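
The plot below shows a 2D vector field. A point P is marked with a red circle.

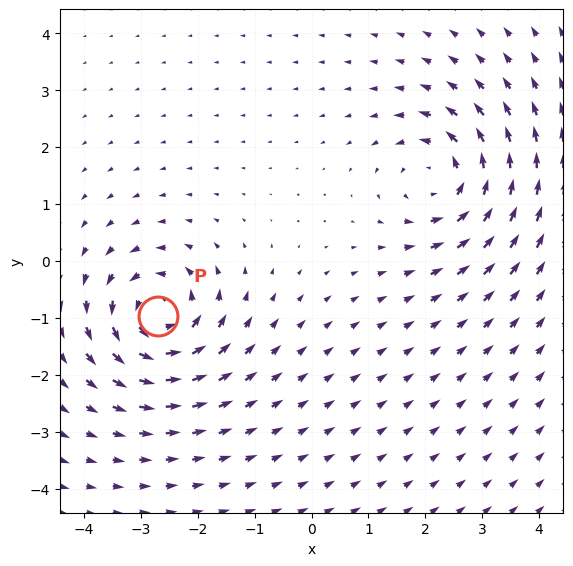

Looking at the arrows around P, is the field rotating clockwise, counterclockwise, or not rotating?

counterclockwise

Near P at (-2.7, -1.0) the arrows circulate counterclockwise. The curl (z-component) there is about +4; positive curl means counterclockwise rotation.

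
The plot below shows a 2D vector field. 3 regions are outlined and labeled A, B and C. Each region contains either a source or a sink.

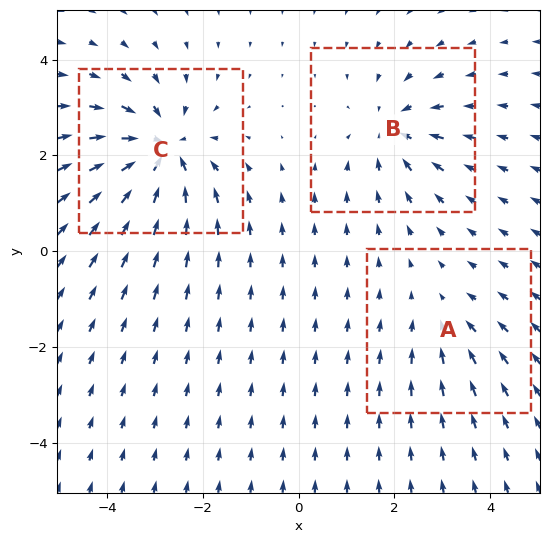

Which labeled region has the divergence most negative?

C

Divergence at each region's feature centre — A: about -2, B: about -4, C: about -5. Region C is most negative.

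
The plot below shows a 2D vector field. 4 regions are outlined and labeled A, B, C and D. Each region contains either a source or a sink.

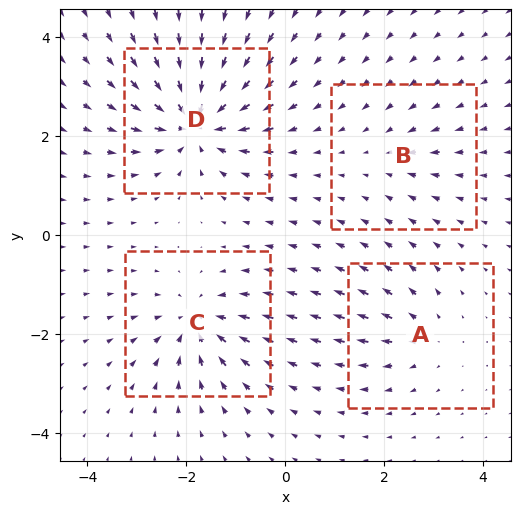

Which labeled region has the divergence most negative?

Divergence at each region's feature centre — A: about +4, B: about -3, C: about -6, D: about -9. Region D is most negative.

D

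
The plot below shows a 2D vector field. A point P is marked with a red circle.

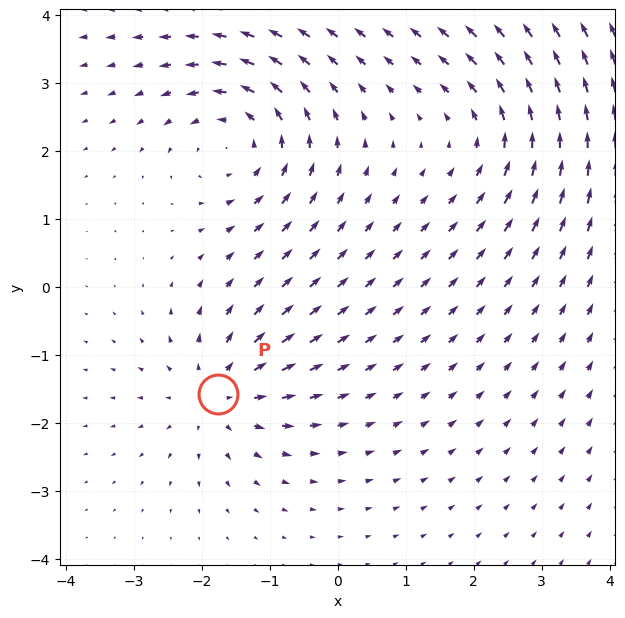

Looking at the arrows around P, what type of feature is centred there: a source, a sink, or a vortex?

At P (-1.8, -1.6) the arrows spread outward. Divergence about +5, curl ≈0 — positive divergence with near-zero curl is a source.

source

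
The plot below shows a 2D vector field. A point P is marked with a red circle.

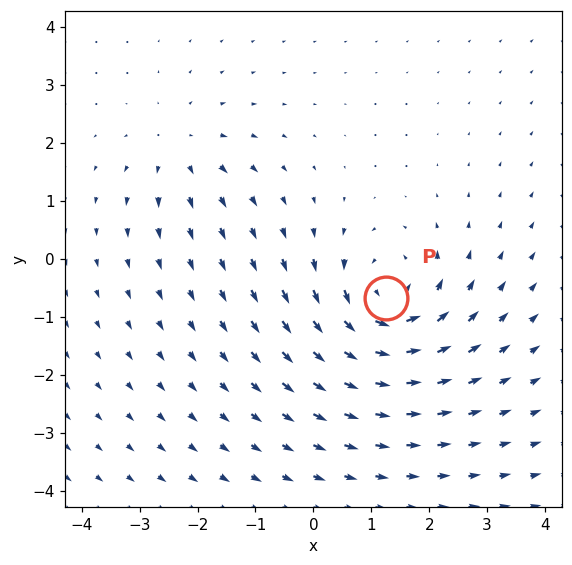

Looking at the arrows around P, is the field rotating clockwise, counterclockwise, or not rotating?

counterclockwise

Near P at (1.3, -0.7) the arrows circulate counterclockwise. The curl (z-component) there is about +5; positive curl means counterclockwise rotation.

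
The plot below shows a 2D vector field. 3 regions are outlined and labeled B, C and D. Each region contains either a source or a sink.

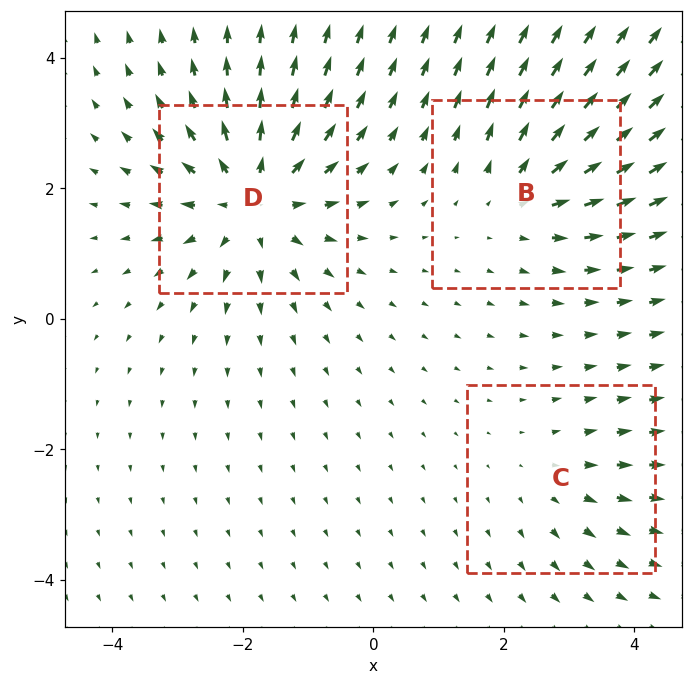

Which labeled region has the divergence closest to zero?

C

Divergence at each region's feature centre — B: about +3, C: about +2, D: about +5. Region C is closest to zero.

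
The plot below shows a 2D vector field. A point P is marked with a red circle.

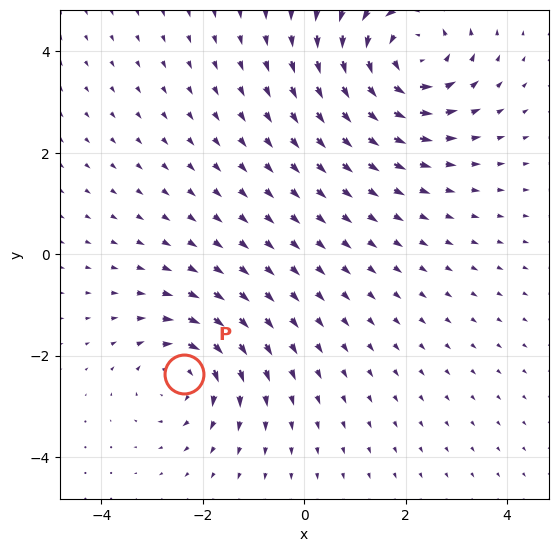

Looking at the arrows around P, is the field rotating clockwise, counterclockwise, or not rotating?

clockwise

Near P at (-2.4, -2.4) the arrows circulate clockwise. The curl (z-component) there is about -4; negative curl means clockwise rotation.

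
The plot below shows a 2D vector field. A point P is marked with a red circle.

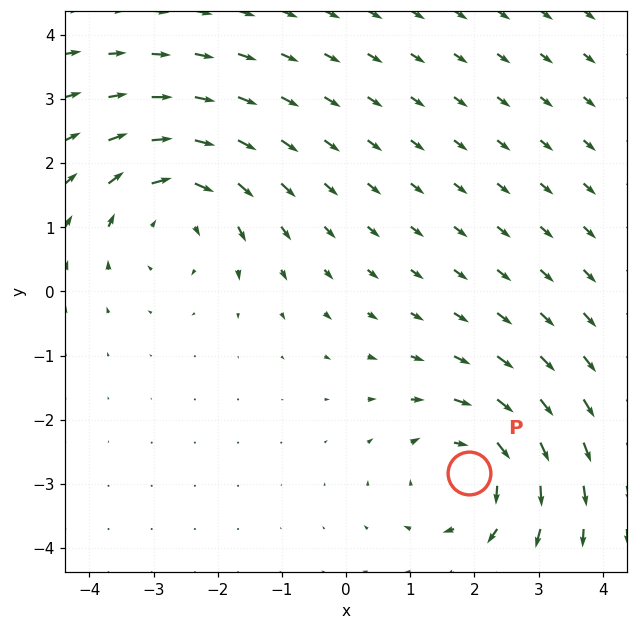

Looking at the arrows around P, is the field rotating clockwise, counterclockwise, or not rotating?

clockwise

Near P at (1.9, -2.8) the arrows circulate clockwise. The curl (z-component) there is about -3; negative curl means clockwise rotation.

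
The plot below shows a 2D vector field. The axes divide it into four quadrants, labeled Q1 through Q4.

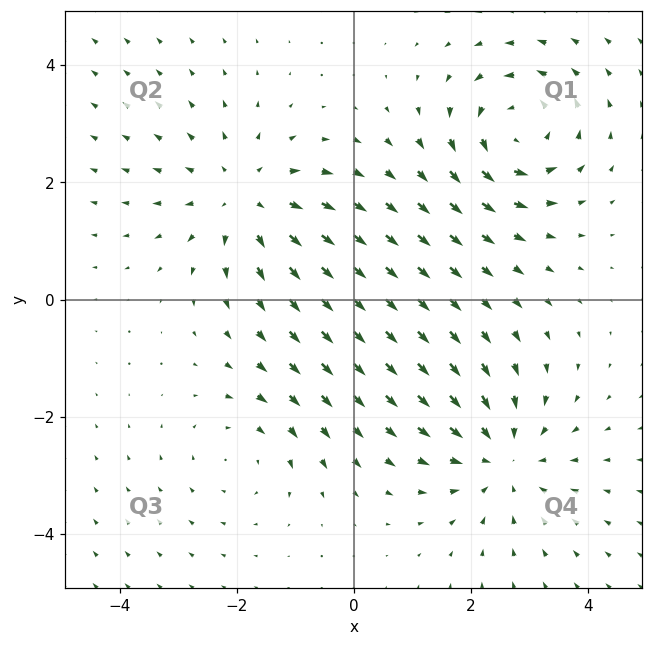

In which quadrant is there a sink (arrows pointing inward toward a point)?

The sink sits at approximately (2.5, -2.7), which lies in quadrant Q4. The divergence there is about -4, negative as expected for a sink.

Q4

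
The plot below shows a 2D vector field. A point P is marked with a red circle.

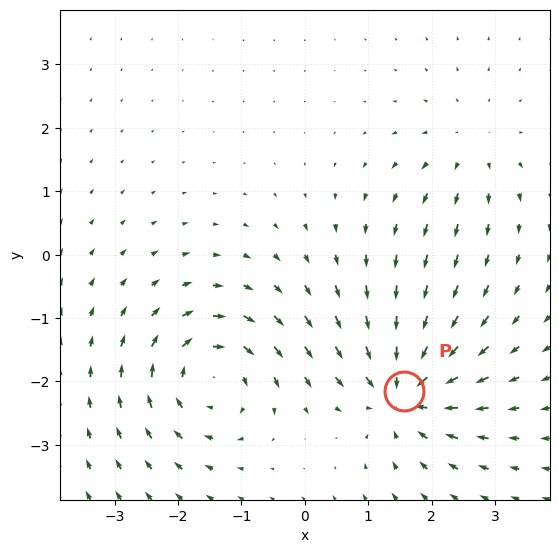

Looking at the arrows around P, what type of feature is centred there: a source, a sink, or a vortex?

sink

At P (1.6, -2.1) the arrows converge inward. Divergence about -6, curl ≈0 — negative divergence with near-zero curl is a sink.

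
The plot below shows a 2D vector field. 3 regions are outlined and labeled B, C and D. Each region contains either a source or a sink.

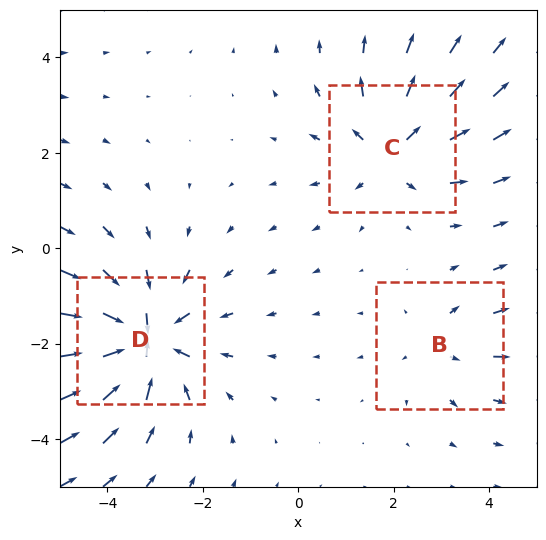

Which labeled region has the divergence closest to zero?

B

Divergence at each region's feature centre — B: about +2, C: about +4, D: about -5. Region B is closest to zero.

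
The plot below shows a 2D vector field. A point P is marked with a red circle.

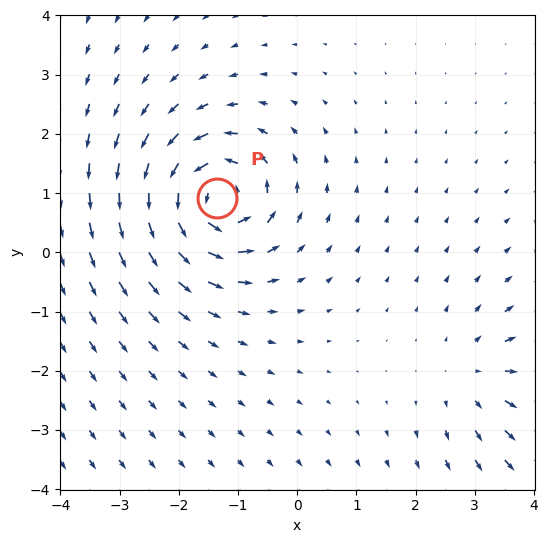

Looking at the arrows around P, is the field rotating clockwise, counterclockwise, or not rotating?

counterclockwise

Near P at (-1.3, 0.9) the arrows circulate counterclockwise. The curl (z-component) there is about +7; positive curl means counterclockwise rotation.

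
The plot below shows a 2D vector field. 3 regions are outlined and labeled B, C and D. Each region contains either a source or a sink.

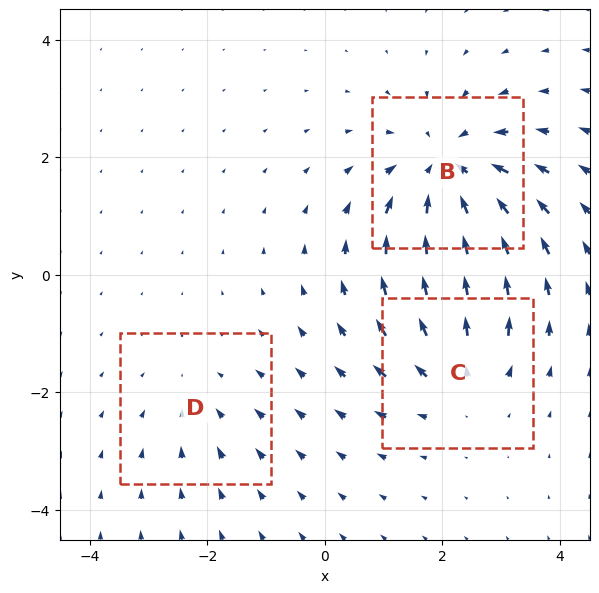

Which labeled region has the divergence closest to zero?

Divergence at each region's feature centre — B: about -4, C: about +3, D: about -2. Region D is closest to zero.

D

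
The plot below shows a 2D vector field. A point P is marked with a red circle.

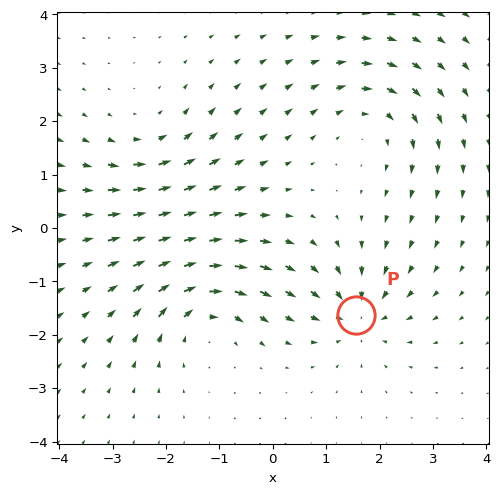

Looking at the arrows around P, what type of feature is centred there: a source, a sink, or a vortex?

At P (1.6, -1.6) the arrows converge inward. Divergence about -4, curl ≈0 — negative divergence with near-zero curl is a sink.

sink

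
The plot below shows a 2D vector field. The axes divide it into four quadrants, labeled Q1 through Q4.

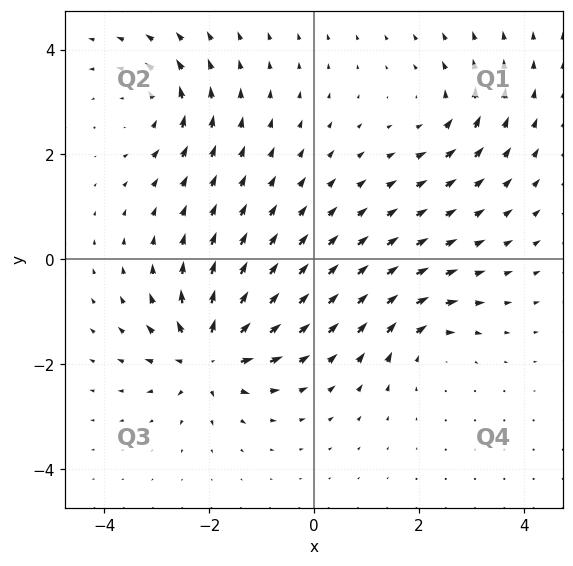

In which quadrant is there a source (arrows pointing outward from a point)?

Q3

The source sits at approximately (-2.0, -1.8), which lies in quadrant Q3. The divergence there is about +7, positive as expected for a source.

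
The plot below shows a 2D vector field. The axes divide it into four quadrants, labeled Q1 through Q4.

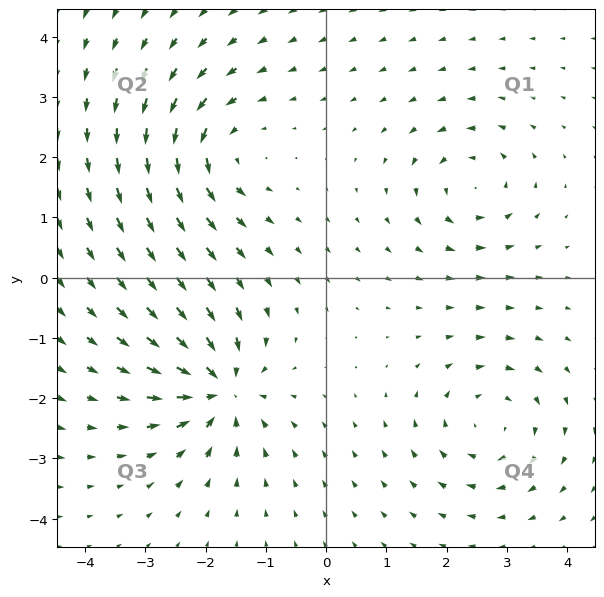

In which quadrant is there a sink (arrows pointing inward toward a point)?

The sink sits at approximately (-1.8, -1.8), which lies in quadrant Q3. The divergence there is about -7, negative as expected for a sink.

Q3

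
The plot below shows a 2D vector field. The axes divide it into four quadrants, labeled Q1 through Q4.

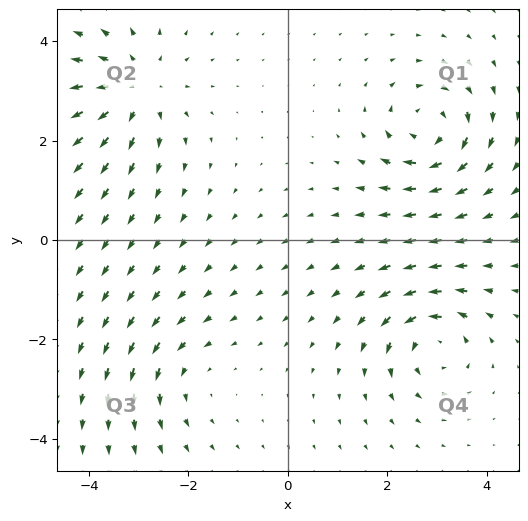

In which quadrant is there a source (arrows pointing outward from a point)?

Q2

The source sits at approximately (-3.1, 3.0), which lies in quadrant Q2. The divergence there is about +5, positive as expected for a source.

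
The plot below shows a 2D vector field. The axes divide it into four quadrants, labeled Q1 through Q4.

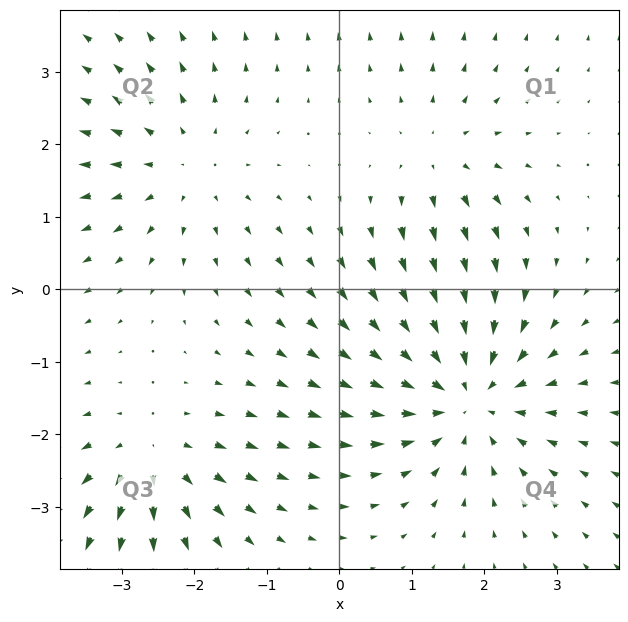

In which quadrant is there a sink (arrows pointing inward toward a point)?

The sink sits at approximately (1.8, -1.5), which lies in quadrant Q4. The divergence there is about -5, negative as expected for a sink.

Q4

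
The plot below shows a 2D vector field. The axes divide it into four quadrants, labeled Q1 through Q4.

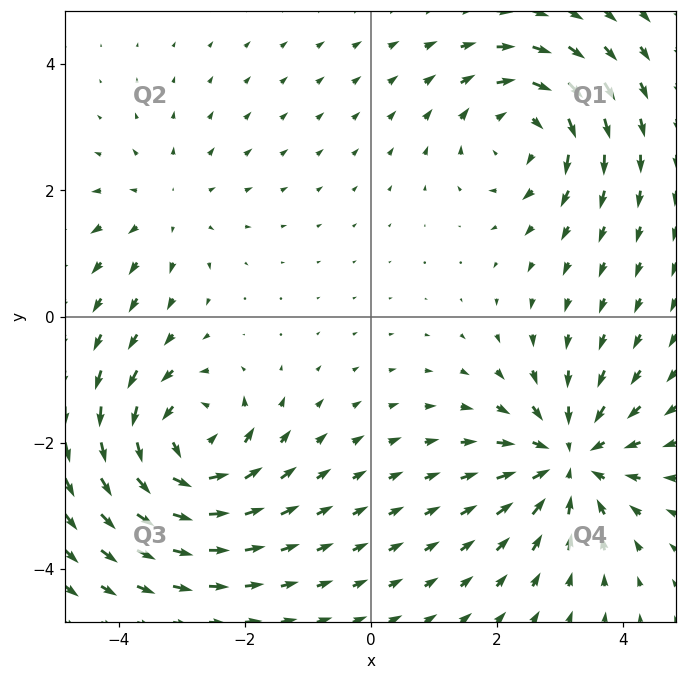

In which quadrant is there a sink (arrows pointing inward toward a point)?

Q4

The sink sits at approximately (3.2, -2.3), which lies in quadrant Q4. The divergence there is about -5, negative as expected for a sink.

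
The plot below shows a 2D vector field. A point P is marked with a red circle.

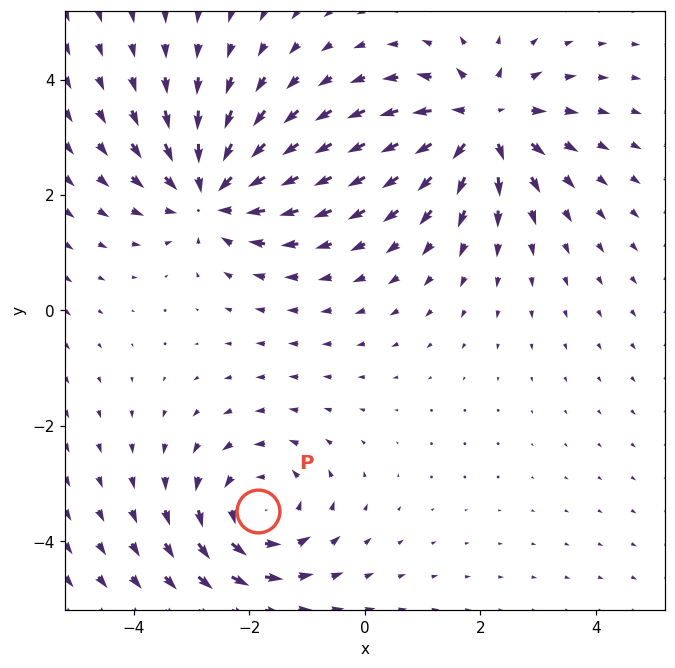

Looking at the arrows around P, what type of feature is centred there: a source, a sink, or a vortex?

vortex

At P (-1.9, -3.5) the arrows circulate counterclockwise. Divergence ≈0, curl about +4 — near-zero divergence with nonzero curl is a vortex.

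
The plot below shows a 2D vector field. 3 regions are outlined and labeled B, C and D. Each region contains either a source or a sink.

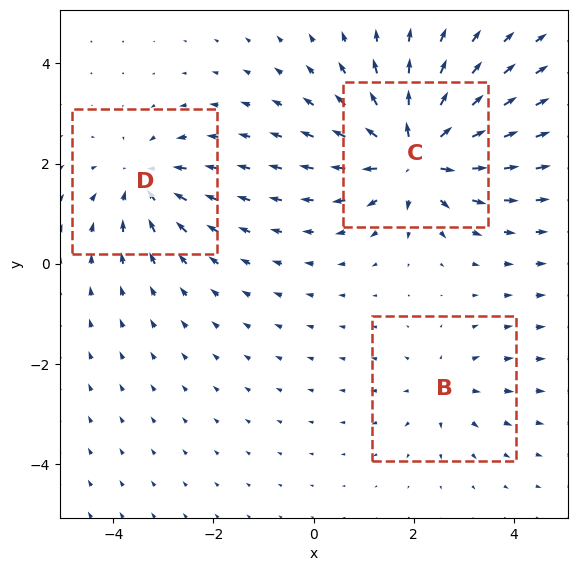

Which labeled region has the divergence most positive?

C

Divergence at each region's feature centre — B: about +2, C: about +6, D: about -3. Region C is most positive.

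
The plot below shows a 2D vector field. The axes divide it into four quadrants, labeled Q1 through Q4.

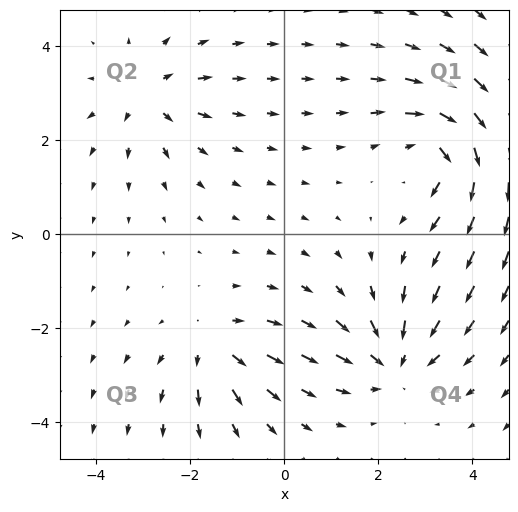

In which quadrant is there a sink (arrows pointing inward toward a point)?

The sink sits at approximately (2.3, -2.7), which lies in quadrant Q4. The divergence there is about -5, negative as expected for a sink.

Q4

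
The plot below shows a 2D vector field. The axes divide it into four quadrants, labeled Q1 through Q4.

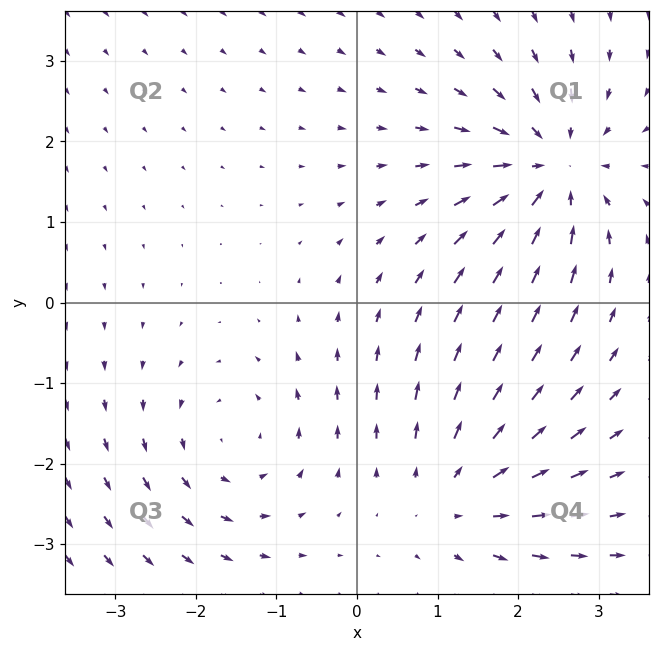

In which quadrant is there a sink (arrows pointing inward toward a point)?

Q1

The sink sits at approximately (2.4, 1.7), which lies in quadrant Q1. The divergence there is about -5, negative as expected for a sink.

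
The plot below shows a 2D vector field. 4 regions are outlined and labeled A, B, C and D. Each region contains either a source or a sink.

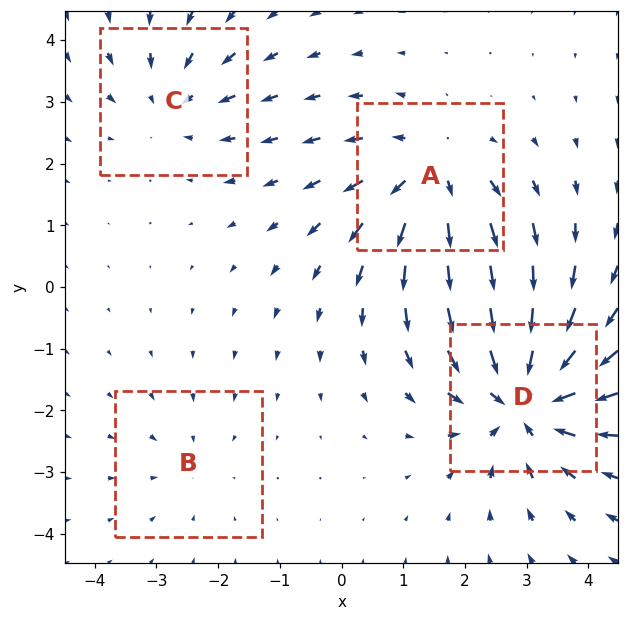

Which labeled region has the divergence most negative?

D

Divergence at each region's feature centre — A: about +5, B: about -2, C: about -3, D: about -7. Region D is most negative.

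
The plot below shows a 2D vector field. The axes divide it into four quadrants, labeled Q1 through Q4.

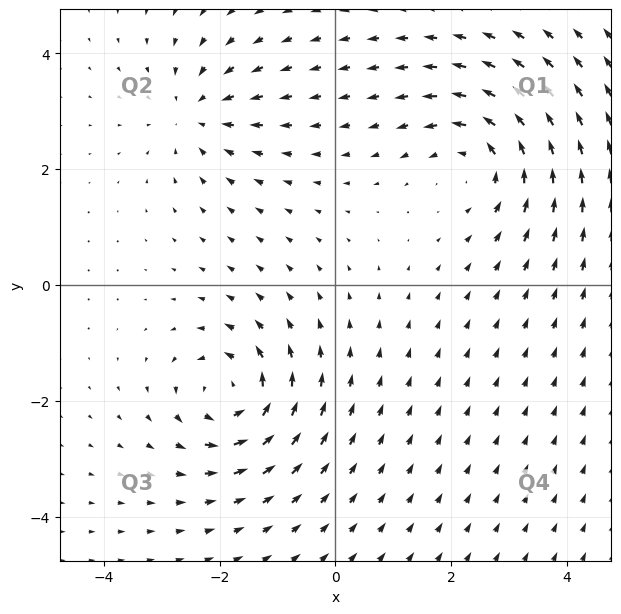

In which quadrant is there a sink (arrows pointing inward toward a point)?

The sink sits at approximately (-2.4, 3.0), which lies in quadrant Q2. The divergence there is about -4, negative as expected for a sink.

Q2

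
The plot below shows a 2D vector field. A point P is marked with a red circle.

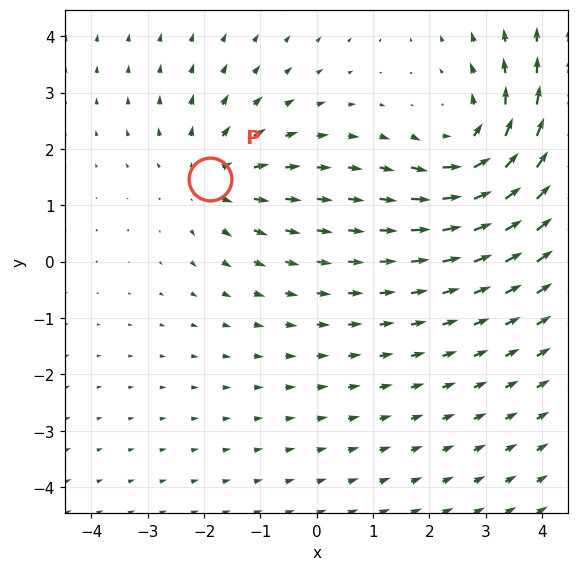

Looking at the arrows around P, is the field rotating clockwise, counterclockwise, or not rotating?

not rotating

Near P at (-1.9, 1.5) the arrows show no circulation. The curl there is ≈0.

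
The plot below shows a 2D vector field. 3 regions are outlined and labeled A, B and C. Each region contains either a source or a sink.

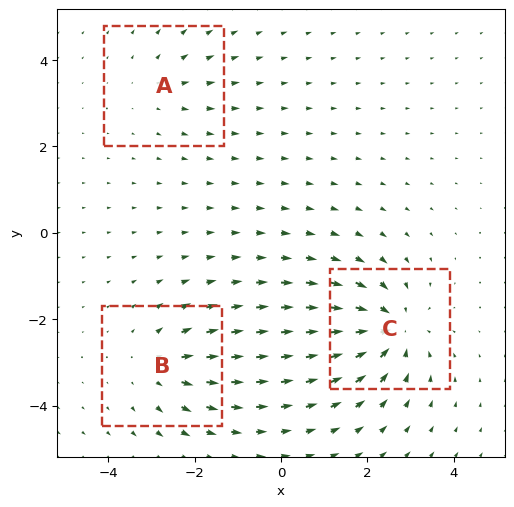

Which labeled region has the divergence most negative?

Divergence at each region's feature centre — A: about +2, B: about +3, C: about -5. Region C is most negative.

C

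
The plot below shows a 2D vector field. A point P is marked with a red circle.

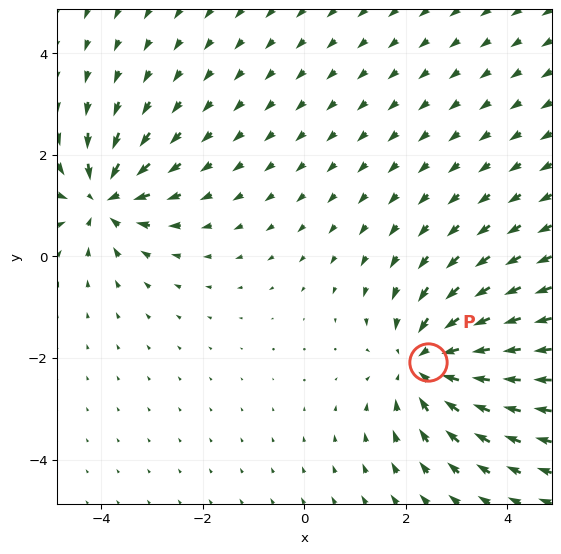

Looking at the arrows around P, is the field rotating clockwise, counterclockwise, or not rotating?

not rotating

Near P at (2.4, -2.1) the arrows show no circulation. The curl there is ≈0.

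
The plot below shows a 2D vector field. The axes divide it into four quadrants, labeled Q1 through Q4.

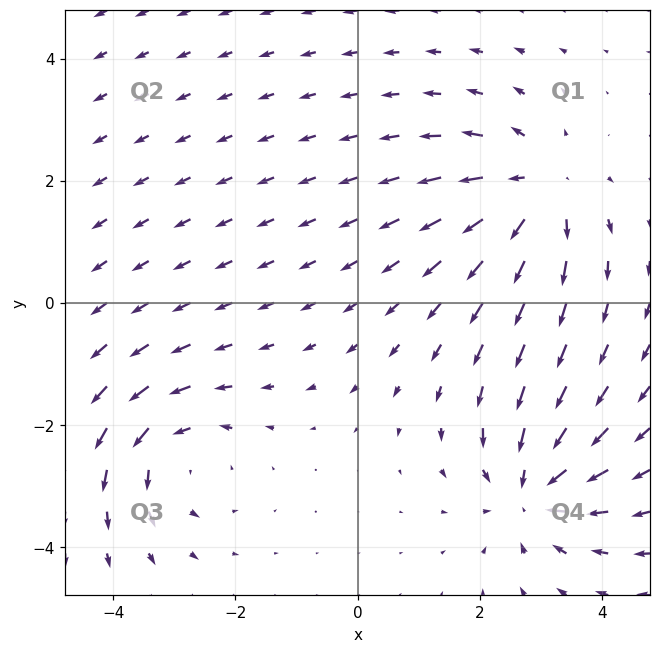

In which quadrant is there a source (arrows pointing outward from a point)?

The source sits at approximately (2.9, 1.9), which lies in quadrant Q1. The divergence there is about +5, positive as expected for a source.

Q1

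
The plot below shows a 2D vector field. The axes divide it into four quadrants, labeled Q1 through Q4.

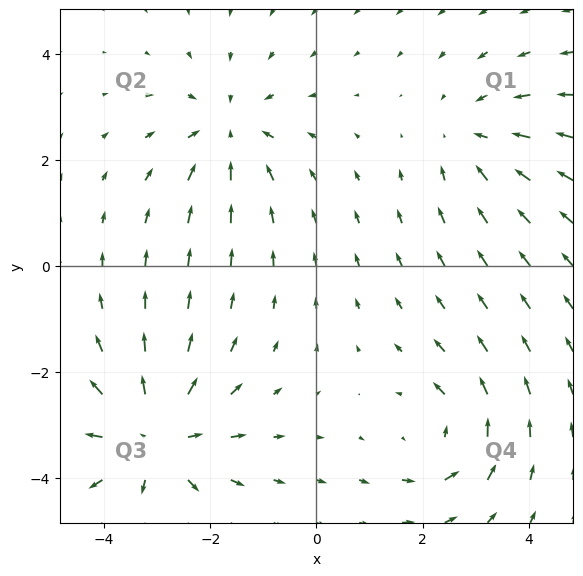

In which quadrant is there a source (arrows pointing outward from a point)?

The source sits at approximately (-3.1, -3.3), which lies in quadrant Q3. The divergence there is about +4, positive as expected for a source.

Q3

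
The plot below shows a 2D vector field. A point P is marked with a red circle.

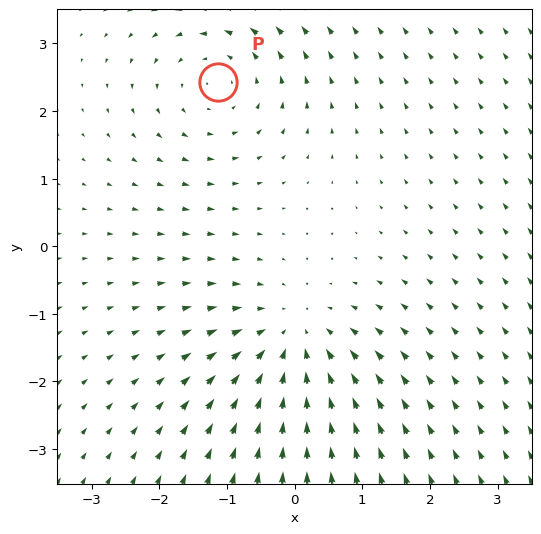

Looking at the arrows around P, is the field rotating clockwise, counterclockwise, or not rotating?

Near P at (-1.1, 2.4) the arrows circulate counterclockwise. The curl (z-component) there is about +3; positive curl means counterclockwise rotation.

counterclockwise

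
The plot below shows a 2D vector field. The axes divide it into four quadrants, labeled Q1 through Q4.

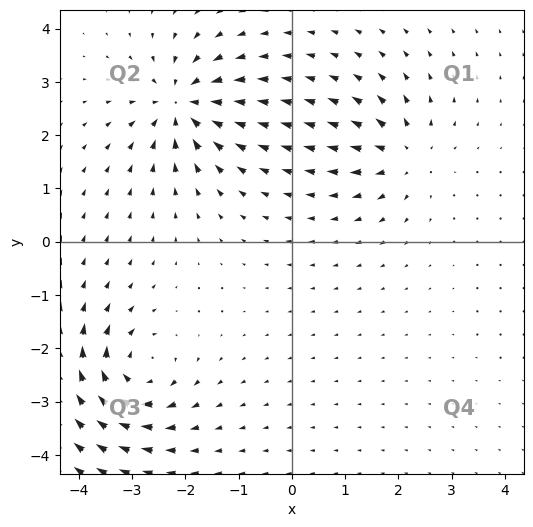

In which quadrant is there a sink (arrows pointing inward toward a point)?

The sink sits at approximately (-2.1, 2.6), which lies in quadrant Q2. The divergence there is about -6, negative as expected for a sink.

Q2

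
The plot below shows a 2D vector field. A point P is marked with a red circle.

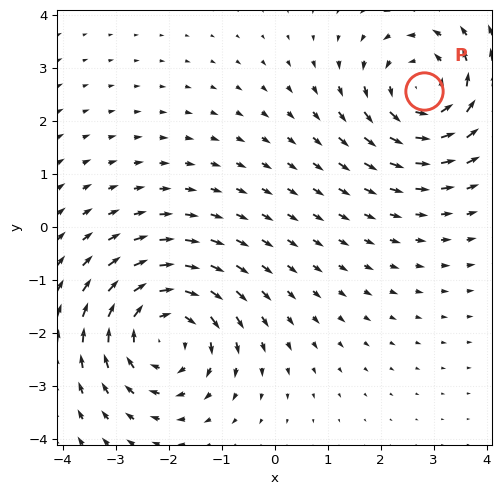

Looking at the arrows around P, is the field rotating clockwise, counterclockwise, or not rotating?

Near P at (2.8, 2.6) the arrows circulate counterclockwise. The curl (z-component) there is about +4; positive curl means counterclockwise rotation.

counterclockwise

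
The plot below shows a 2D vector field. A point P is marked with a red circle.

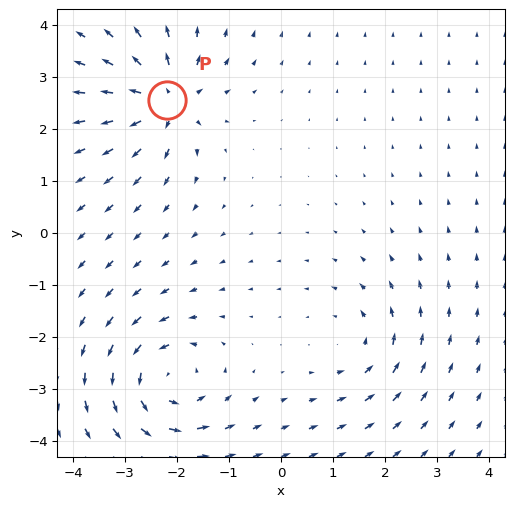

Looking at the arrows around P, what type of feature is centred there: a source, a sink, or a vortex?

source

At P (-2.2, 2.5) the arrows spread outward. Divergence about +6, curl ≈0 — positive divergence with near-zero curl is a source.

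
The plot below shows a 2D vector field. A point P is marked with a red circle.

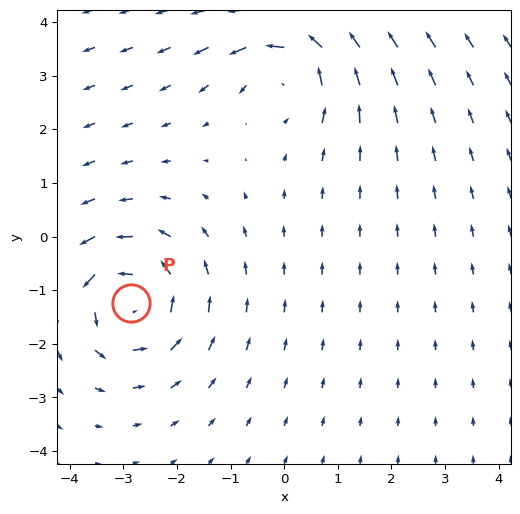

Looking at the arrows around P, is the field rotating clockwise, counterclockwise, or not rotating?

Near P at (-2.9, -1.2) the arrows circulate counterclockwise. The curl (z-component) there is about +4; positive curl means counterclockwise rotation.

counterclockwise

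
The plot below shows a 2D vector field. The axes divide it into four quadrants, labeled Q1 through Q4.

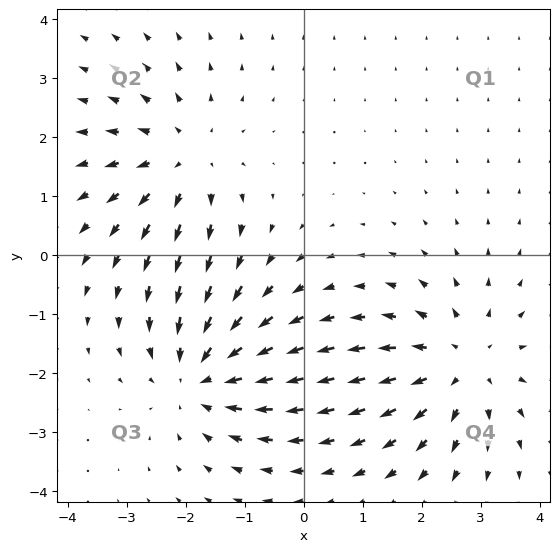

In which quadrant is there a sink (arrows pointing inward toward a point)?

Q3

The sink sits at approximately (-1.7, -2.1), which lies in quadrant Q3. The divergence there is about -5, negative as expected for a sink.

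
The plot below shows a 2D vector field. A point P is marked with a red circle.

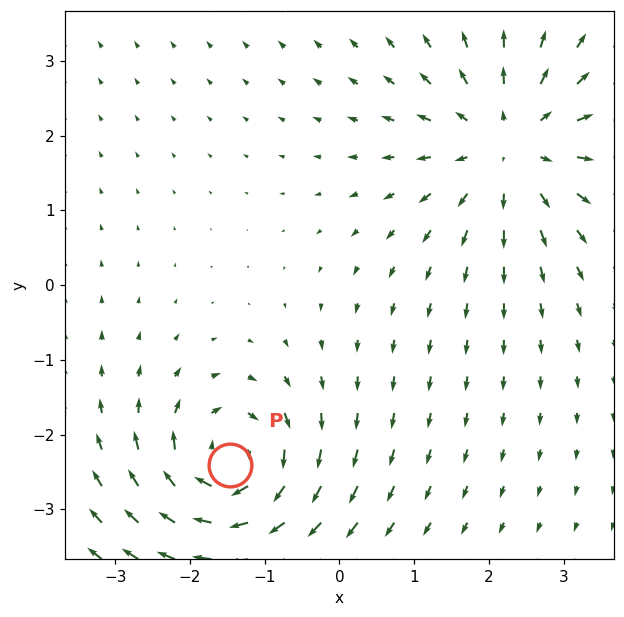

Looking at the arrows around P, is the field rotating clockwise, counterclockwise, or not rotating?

Near P at (-1.5, -2.4) the arrows circulate clockwise. The curl (z-component) there is about -4; negative curl means clockwise rotation.

clockwise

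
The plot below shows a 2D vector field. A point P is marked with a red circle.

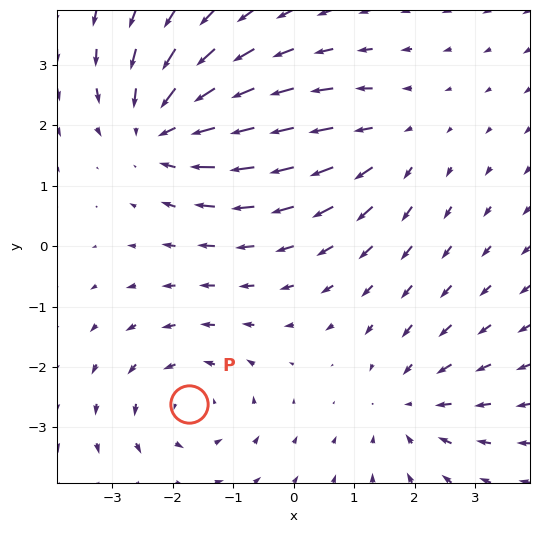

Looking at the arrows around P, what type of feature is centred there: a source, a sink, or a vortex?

At P (-1.7, -2.6) the arrows circulate counterclockwise. Divergence ≈0, curl about +3 — near-zero divergence with nonzero curl is a vortex.

vortex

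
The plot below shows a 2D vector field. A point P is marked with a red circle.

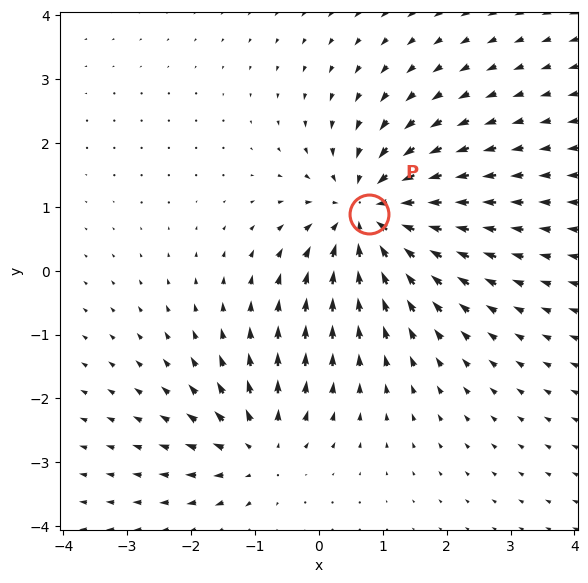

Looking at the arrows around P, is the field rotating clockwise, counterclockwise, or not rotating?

Near P at (0.8, 0.9) the arrows show no circulation. The curl there is ≈0.

not rotating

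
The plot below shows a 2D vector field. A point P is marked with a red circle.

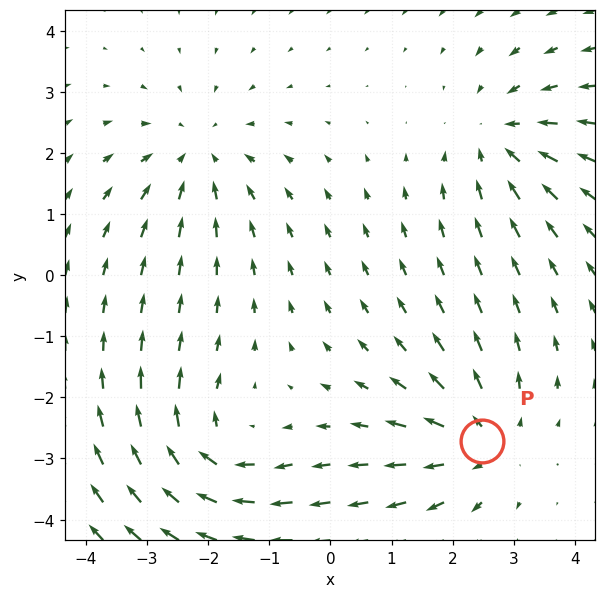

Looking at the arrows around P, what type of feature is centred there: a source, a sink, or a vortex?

source

At P (2.5, -2.7) the arrows spread outward. Divergence about +4, curl ≈0 — positive divergence with near-zero curl is a source.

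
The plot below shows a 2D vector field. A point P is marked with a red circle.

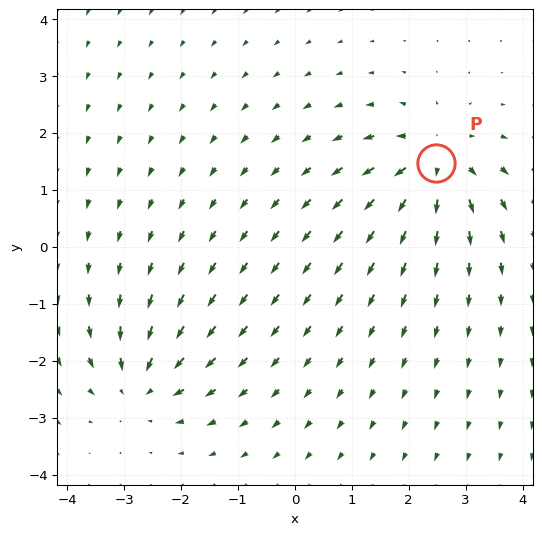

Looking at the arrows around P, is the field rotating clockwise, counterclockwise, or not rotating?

not rotating

Near P at (2.5, 1.5) the arrows show no circulation. The curl there is ≈0.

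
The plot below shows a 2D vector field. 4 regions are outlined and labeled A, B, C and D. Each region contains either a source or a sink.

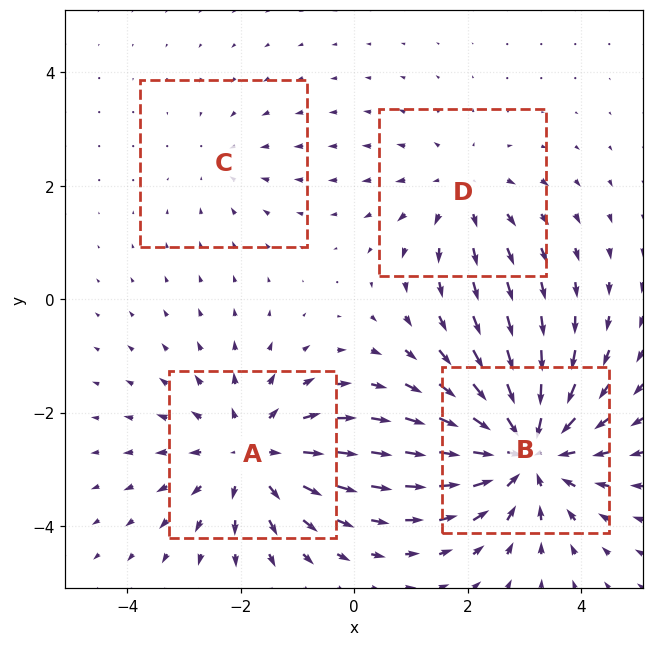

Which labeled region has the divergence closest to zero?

C

Divergence at each region's feature centre — A: about +4, B: about -6, C: about -2, D: about +3. Region C is closest to zero.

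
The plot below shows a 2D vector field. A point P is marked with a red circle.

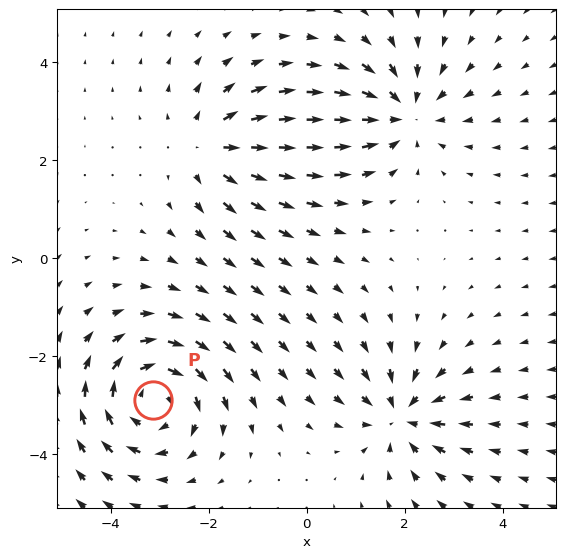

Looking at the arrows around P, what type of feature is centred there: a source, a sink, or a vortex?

At P (-3.1, -2.9) the arrows circulate clockwise. Divergence ≈0, curl about -4 — near-zero divergence with nonzero curl is a vortex.

vortex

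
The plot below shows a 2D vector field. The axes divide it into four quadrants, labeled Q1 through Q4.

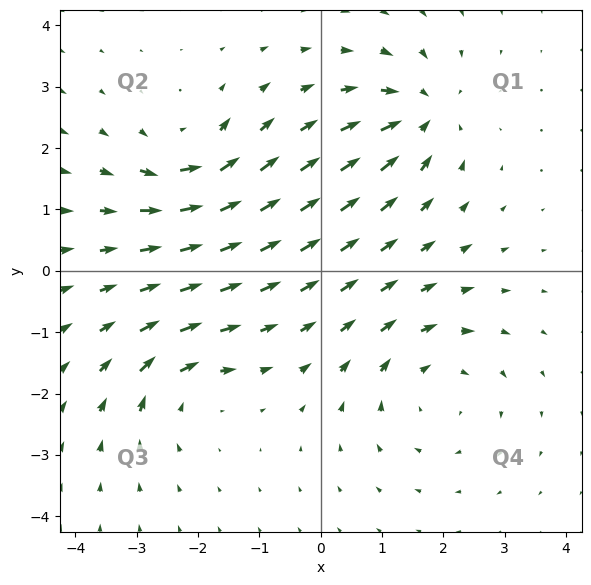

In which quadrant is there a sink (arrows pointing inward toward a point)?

The sink sits at approximately (1.6, 2.6), which lies in quadrant Q1. The divergence there is about -6, negative as expected for a sink.

Q1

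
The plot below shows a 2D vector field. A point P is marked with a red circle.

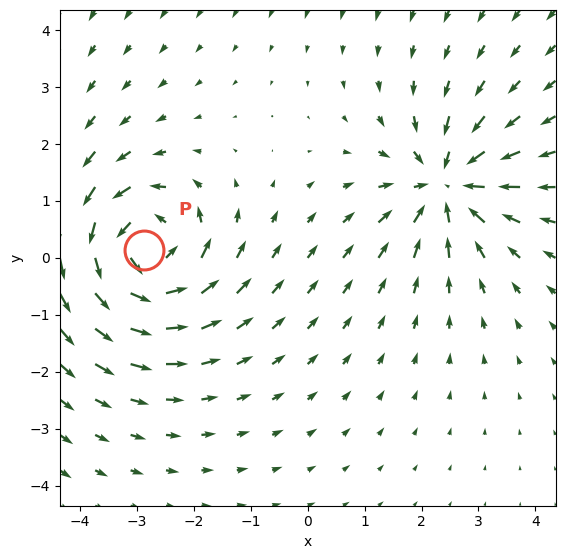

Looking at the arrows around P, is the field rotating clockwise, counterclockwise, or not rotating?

Near P at (-2.9, 0.1) the arrows circulate counterclockwise. The curl (z-component) there is about +5; positive curl means counterclockwise rotation.

counterclockwise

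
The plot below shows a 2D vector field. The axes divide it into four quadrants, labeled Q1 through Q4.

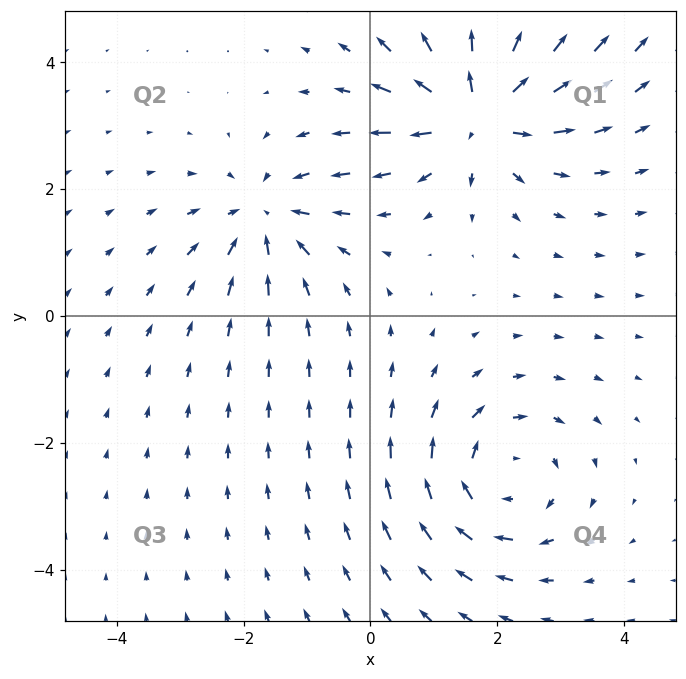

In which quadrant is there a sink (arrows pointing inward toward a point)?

Q2

The sink sits at approximately (-1.7, 1.6), which lies in quadrant Q2. The divergence there is about -4, negative as expected for a sink.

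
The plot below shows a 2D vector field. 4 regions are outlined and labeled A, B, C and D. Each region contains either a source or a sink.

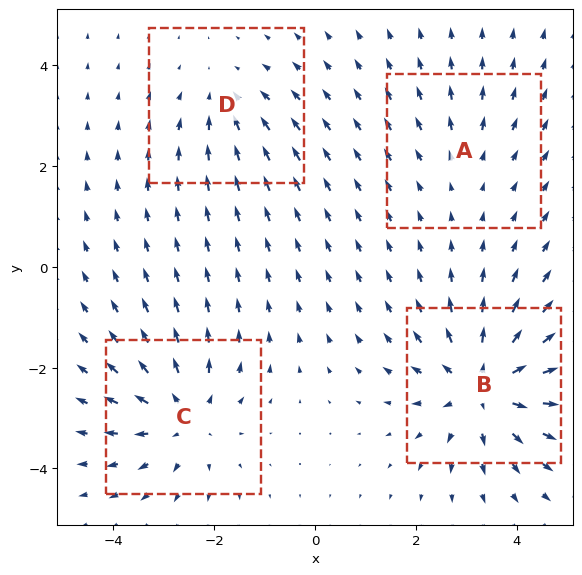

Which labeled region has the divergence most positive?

Divergence at each region's feature centre — A: about +2, B: about +7, C: about +5, D: about -3. Region B is most positive.

B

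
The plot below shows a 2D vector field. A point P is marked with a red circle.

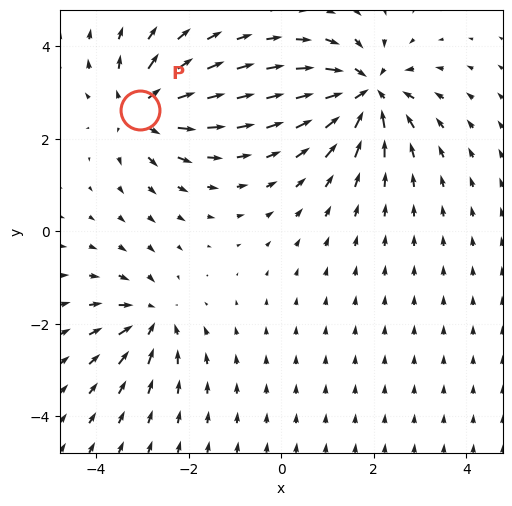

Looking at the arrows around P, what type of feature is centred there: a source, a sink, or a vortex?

source

At P (-3.0, 2.6) the arrows spread outward. Divergence about +5, curl ≈0 — positive divergence with near-zero curl is a source.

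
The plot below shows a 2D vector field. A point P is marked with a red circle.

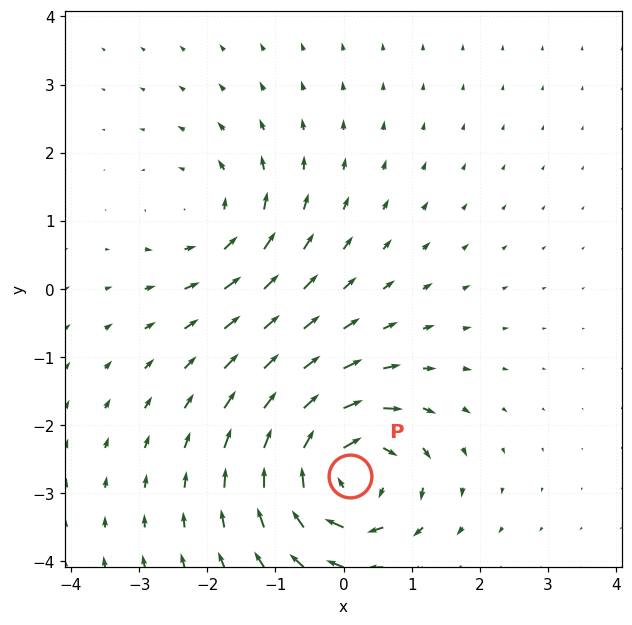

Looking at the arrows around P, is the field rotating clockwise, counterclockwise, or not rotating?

clockwise

Near P at (0.1, -2.7) the arrows circulate clockwise. The curl (z-component) there is about -6; negative curl means clockwise rotation.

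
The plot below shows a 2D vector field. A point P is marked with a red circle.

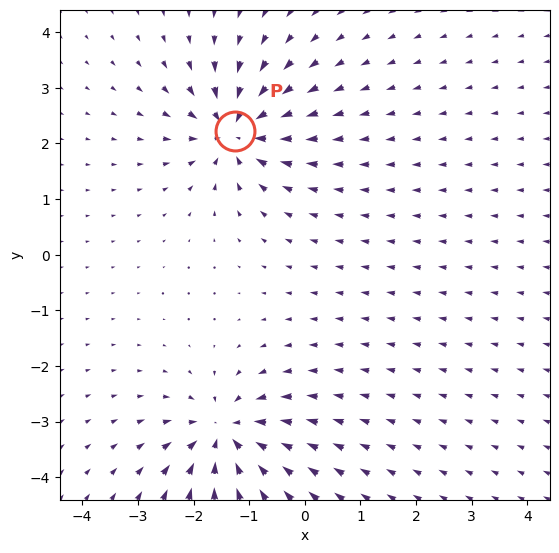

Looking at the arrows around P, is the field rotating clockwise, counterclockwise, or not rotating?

not rotating

Near P at (-1.2, 2.2) the arrows show no circulation. The curl there is ≈0.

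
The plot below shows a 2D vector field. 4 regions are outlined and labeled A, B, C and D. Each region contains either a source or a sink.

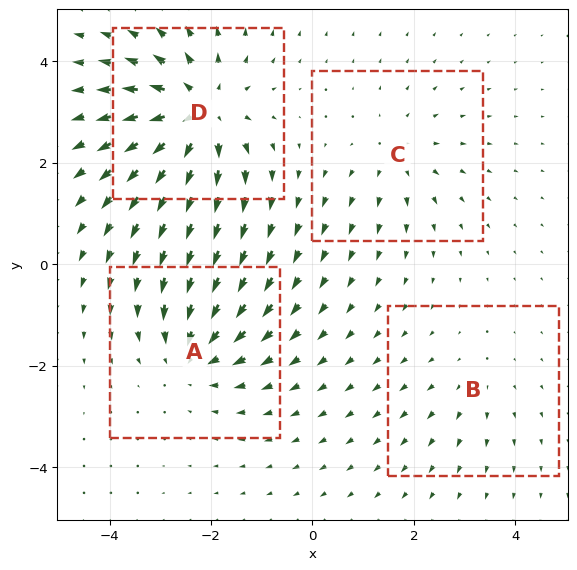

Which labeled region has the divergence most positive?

D

Divergence at each region's feature centre — A: about -4, B: about +2, C: about +3, D: about +7. Region D is most positive.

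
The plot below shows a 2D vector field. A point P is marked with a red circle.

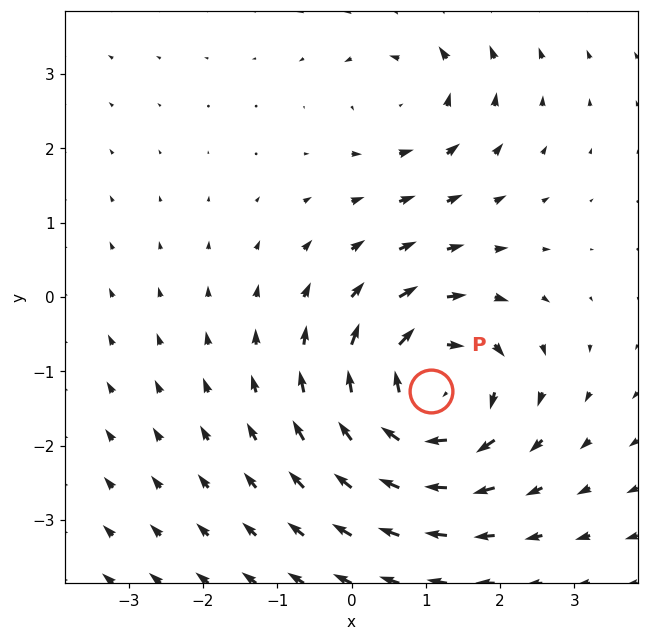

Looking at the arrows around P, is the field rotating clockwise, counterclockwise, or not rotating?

clockwise

Near P at (1.1, -1.3) the arrows circulate clockwise. The curl (z-component) there is about -5; negative curl means clockwise rotation.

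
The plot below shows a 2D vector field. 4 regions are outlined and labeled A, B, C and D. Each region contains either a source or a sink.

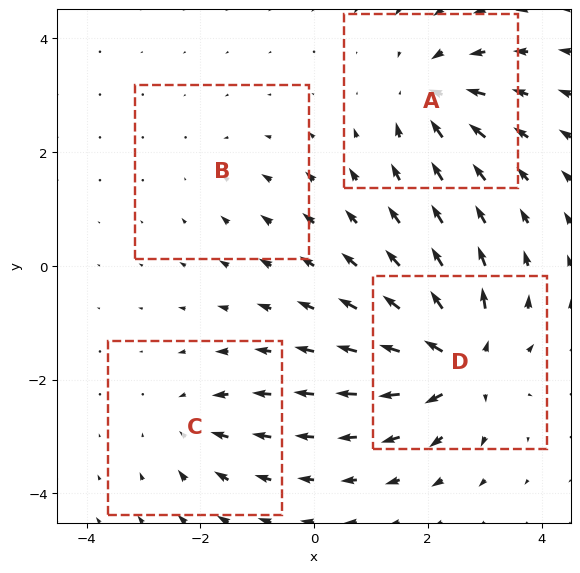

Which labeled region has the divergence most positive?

D

Divergence at each region's feature centre — A: about -6, B: about -2, C: about -4, D: about +9. Region D is most positive.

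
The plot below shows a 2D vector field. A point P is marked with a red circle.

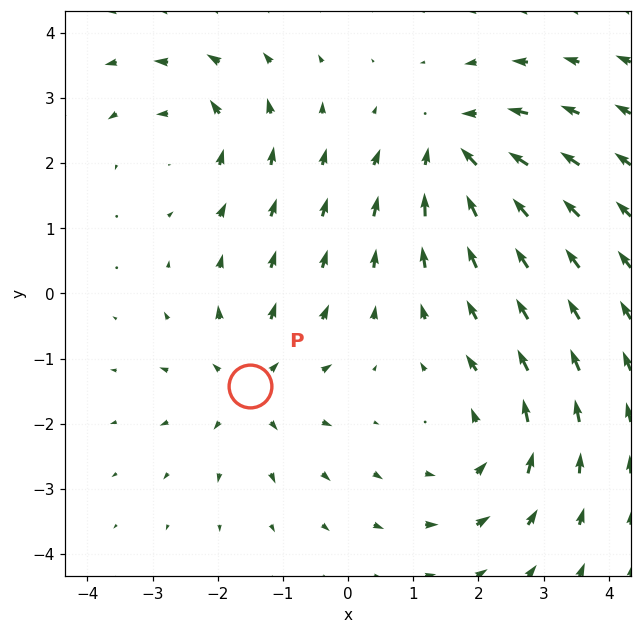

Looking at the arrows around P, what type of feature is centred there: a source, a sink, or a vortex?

source

At P (-1.5, -1.4) the arrows spread outward. Divergence about +4, curl ≈0 — positive divergence with near-zero curl is a source.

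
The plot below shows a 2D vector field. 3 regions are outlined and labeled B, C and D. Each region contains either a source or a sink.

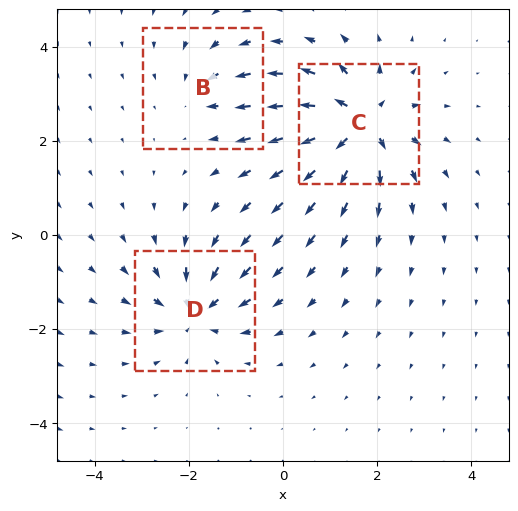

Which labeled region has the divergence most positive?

C

Divergence at each region's feature centre — B: about -3, C: about +6, D: about -4. Region C is most positive.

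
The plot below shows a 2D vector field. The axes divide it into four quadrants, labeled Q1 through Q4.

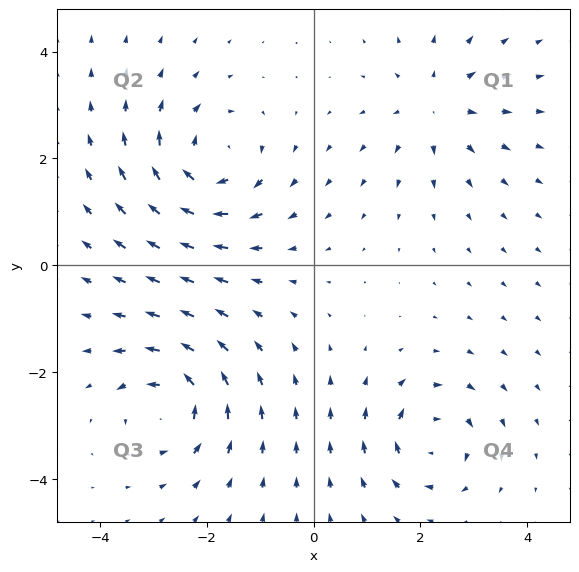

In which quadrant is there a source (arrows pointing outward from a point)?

Q1

The source sits at approximately (2.3, 3.0), which lies in quadrant Q1. The divergence there is about +3, positive as expected for a source.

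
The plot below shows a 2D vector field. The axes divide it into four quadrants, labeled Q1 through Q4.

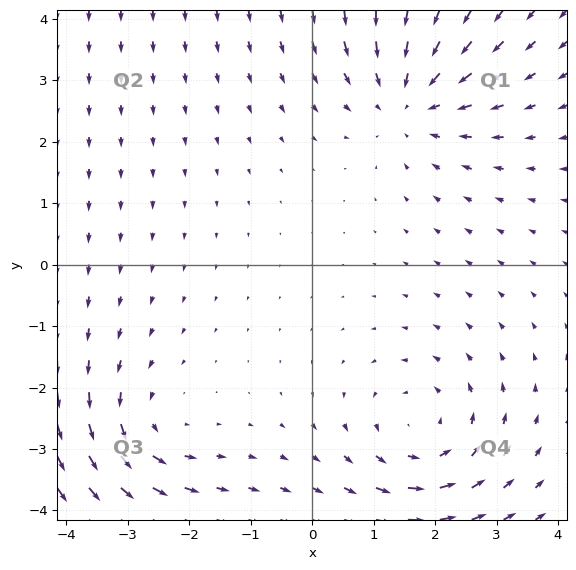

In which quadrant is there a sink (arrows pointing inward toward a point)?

The sink sits at approximately (1.6, 2.7), which lies in quadrant Q1. The divergence there is about -4, negative as expected for a sink.

Q1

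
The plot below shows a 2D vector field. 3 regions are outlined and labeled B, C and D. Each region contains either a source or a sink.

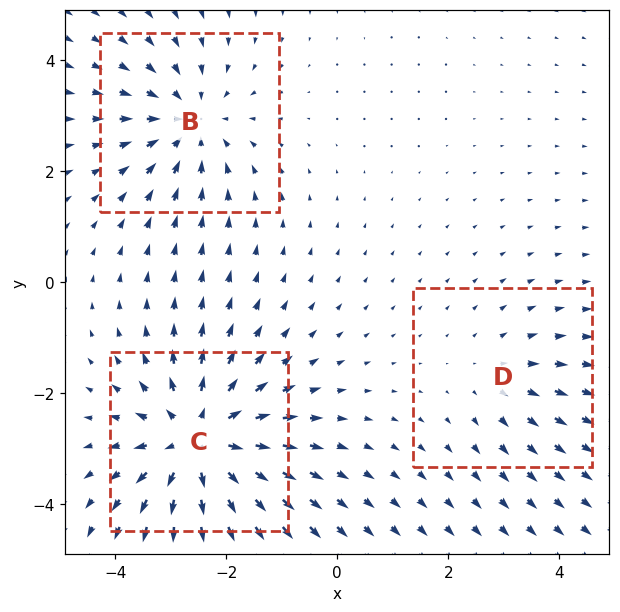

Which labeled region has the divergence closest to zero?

D

Divergence at each region's feature centre — B: about -3, C: about +5, D: about +2. Region D is closest to zero.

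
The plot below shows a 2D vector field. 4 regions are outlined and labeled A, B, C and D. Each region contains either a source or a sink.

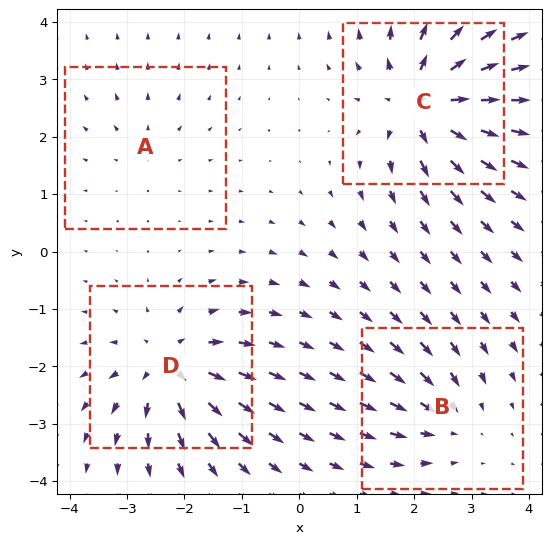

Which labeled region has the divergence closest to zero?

A

Divergence at each region's feature centre — A: about +2, B: about -4, C: about +8, D: about +7. Region A is closest to zero.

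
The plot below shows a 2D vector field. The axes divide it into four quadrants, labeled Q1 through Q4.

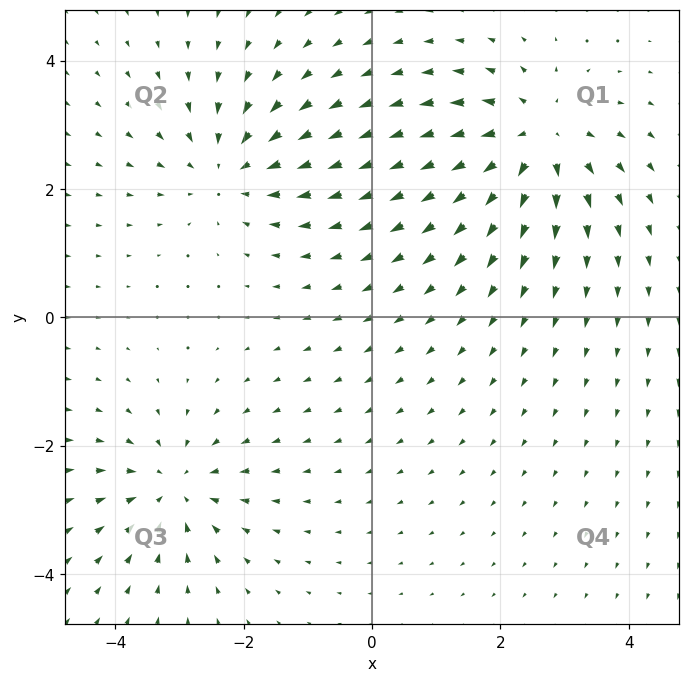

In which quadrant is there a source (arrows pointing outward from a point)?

Q1

The source sits at approximately (2.6, 2.8), which lies in quadrant Q1. The divergence there is about +4, positive as expected for a source.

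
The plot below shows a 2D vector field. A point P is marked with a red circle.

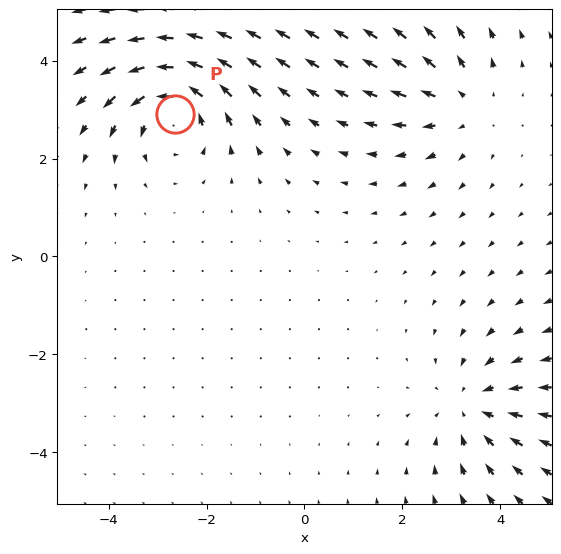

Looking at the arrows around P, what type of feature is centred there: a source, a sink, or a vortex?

vortex

At P (-2.6, 2.9) the arrows circulate counterclockwise. Divergence ≈0, curl about +4 — near-zero divergence with nonzero curl is a vortex.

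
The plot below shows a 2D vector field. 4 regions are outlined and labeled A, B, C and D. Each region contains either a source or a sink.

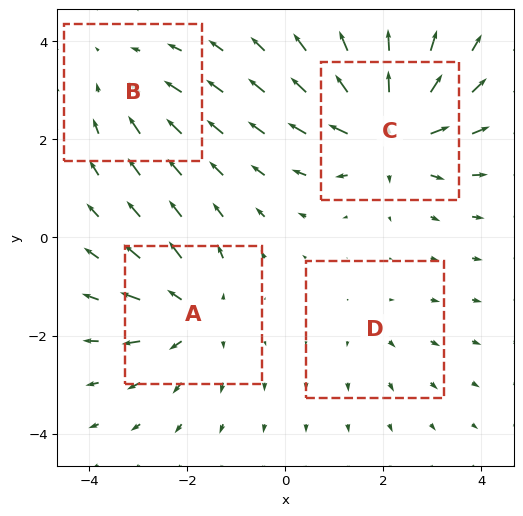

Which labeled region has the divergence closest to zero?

D

Divergence at each region's feature centre — A: about +5, B: about -3, C: about +7, D: about +2. Region D is closest to zero.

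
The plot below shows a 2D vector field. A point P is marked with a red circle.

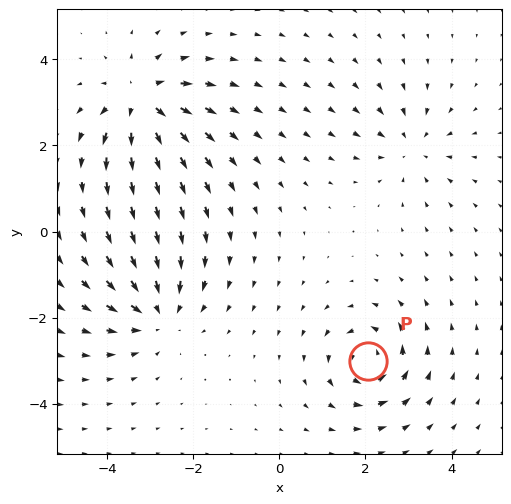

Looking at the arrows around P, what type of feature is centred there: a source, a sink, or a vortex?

At P (2.1, -3.0) the arrows circulate counterclockwise. Divergence ≈0, curl about +6 — near-zero divergence with nonzero curl is a vortex.

vortex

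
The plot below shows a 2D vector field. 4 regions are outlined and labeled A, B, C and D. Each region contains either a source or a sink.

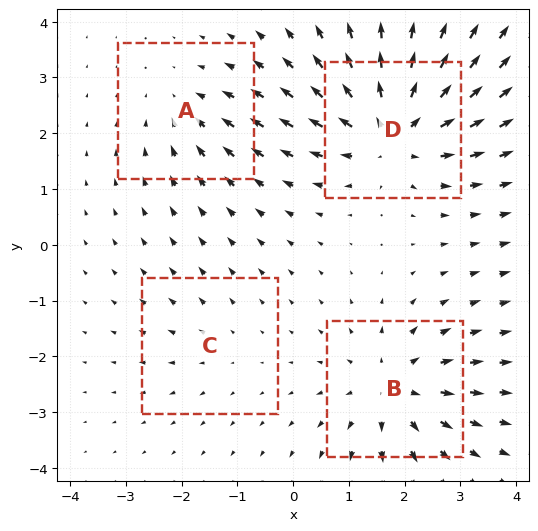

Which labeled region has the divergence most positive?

D

Divergence at each region's feature centre — A: about -3, B: about +5, C: about +2, D: about +7. Region D is most positive.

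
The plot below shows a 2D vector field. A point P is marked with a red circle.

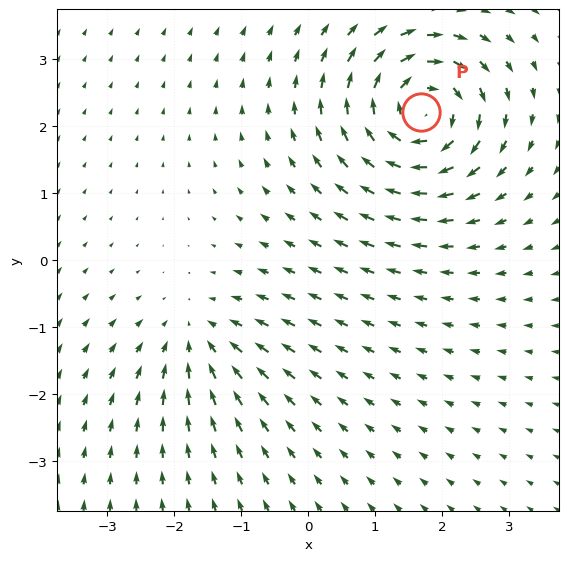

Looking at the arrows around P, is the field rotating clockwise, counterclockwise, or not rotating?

Near P at (1.7, 2.2) the arrows circulate clockwise. The curl (z-component) there is about -6; negative curl means clockwise rotation.

clockwise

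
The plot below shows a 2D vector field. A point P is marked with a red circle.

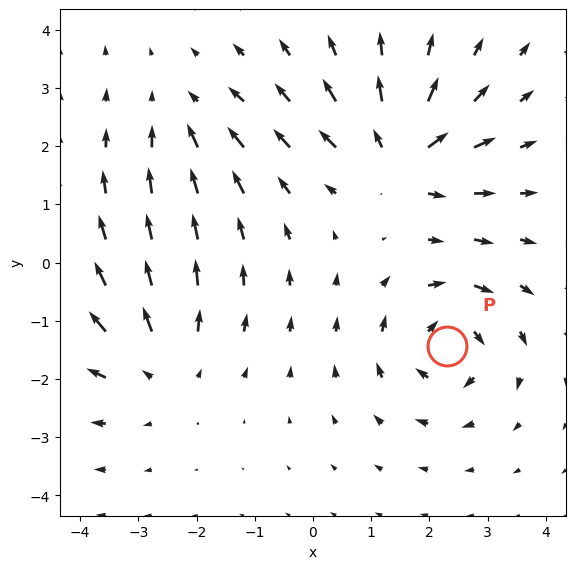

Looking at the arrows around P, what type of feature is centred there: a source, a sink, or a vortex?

vortex

At P (2.3, -1.4) the arrows circulate clockwise. Divergence ≈0, curl about -6 — near-zero divergence with nonzero curl is a vortex.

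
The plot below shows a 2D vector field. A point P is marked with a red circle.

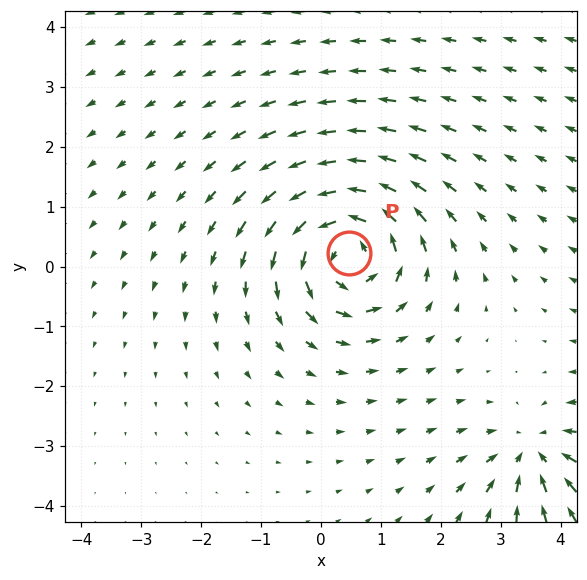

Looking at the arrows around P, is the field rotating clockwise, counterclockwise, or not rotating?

counterclockwise

Near P at (0.5, 0.2) the arrows circulate counterclockwise. The curl (z-component) there is about +6; positive curl means counterclockwise rotation.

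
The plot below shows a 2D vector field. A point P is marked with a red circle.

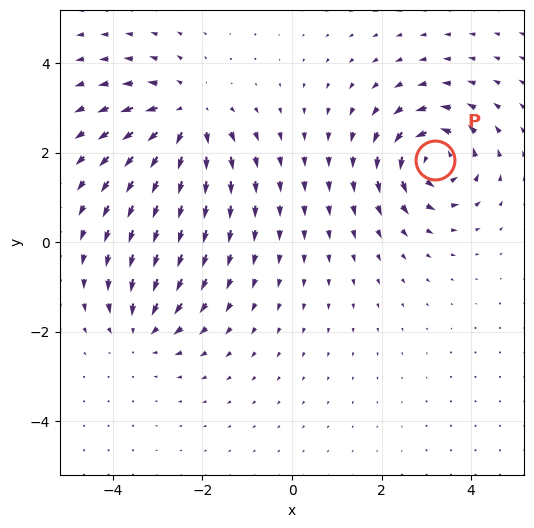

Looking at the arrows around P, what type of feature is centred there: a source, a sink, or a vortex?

vortex

At P (3.2, 1.8) the arrows circulate counterclockwise. Divergence ≈0, curl about +5 — near-zero divergence with nonzero curl is a vortex.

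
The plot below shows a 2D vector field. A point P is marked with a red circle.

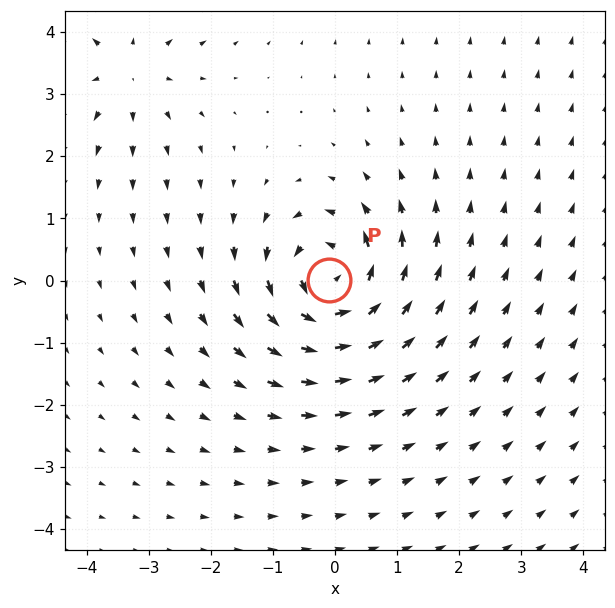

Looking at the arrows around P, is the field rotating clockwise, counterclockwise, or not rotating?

Near P at (-0.1, 0.0) the arrows circulate counterclockwise. The curl (z-component) there is about +6; positive curl means counterclockwise rotation.

counterclockwise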